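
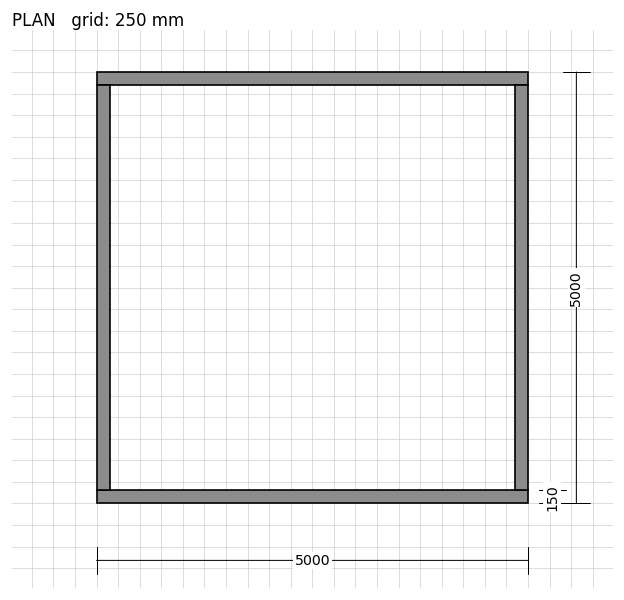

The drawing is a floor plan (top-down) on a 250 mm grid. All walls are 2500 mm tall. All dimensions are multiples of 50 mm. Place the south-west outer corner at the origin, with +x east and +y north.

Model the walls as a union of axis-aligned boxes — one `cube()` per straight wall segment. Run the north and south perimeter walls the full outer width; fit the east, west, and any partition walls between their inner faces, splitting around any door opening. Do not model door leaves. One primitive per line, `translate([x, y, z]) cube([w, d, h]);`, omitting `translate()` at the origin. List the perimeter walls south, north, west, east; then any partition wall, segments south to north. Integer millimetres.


cube([5000, 150, 2500]);
translate([0, 4850, 0]) cube([5000, 150, 2500]);
translate([0, 150, 0]) cube([150, 4700, 2500]);
translate([4850, 150, 0]) cube([150, 4700, 2500]);


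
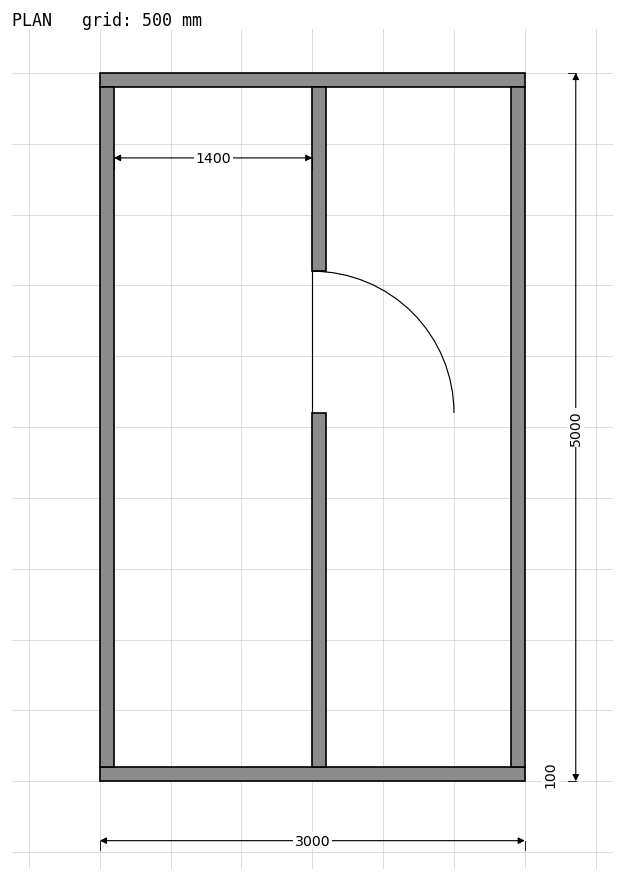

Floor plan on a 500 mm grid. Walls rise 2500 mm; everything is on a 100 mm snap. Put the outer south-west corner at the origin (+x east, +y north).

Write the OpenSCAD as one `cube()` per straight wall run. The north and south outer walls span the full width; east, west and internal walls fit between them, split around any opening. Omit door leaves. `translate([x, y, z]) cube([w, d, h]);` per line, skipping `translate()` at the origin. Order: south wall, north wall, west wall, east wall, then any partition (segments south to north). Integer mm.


cube([3000, 100, 2500]);
translate([0, 4900, 0]) cube([3000, 100, 2500]);
translate([0, 100, 0]) cube([100, 4800, 2500]);
translate([2900, 100, 0]) cube([100, 4800, 2500]);
translate([1500, 100, 0]) cube([100, 2500, 2500]);
translate([1500, 3600, 0]) cube([100, 1300, 2500]);


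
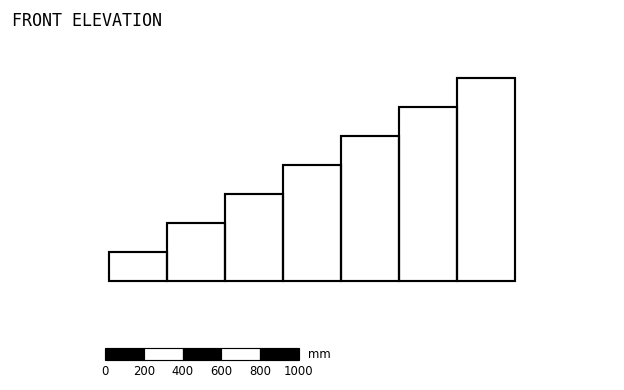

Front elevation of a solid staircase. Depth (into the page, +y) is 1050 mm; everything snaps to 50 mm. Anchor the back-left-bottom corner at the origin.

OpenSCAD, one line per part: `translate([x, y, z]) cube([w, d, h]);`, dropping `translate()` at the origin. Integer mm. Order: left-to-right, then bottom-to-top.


cube([300, 1050, 150]);
translate([300, 0, 0]) cube([300, 1050, 300]);
translate([600, 0, 0]) cube([300, 1050, 450]);
translate([900, 0, 0]) cube([300, 1050, 600]);
translate([1200, 0, 0]) cube([300, 1050, 750]);
translate([1500, 0, 0]) cube([300, 1050, 900]);
translate([1800, 0, 0]) cube([300, 1050, 1050]);


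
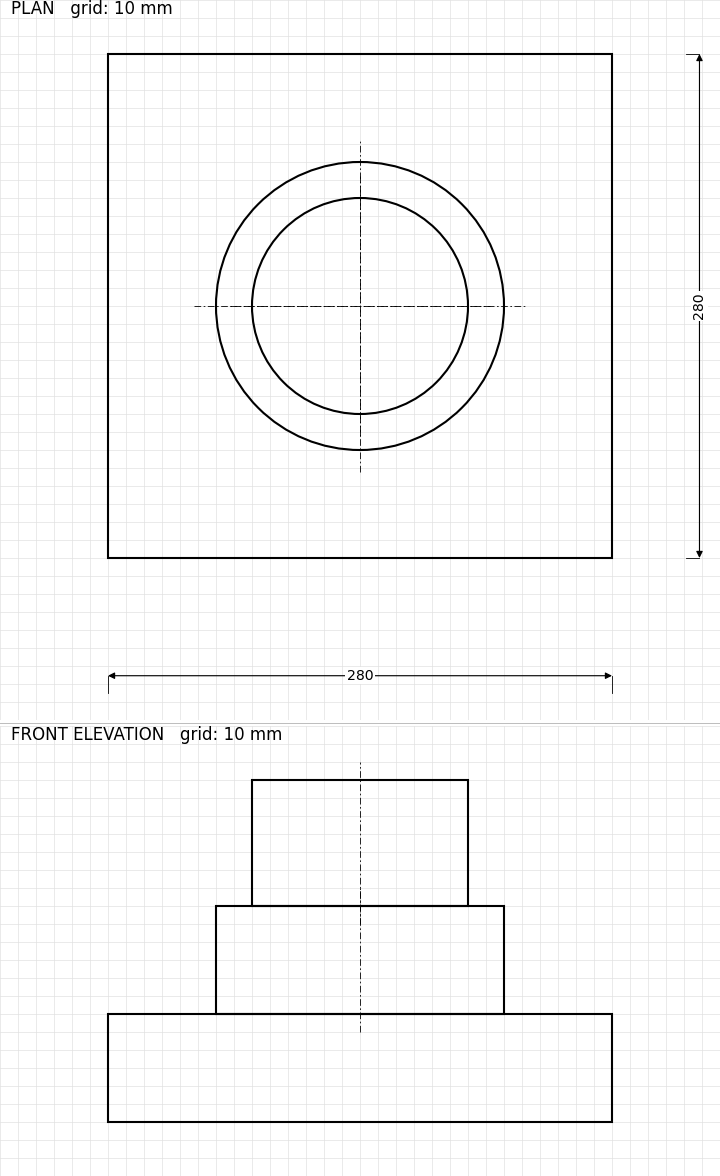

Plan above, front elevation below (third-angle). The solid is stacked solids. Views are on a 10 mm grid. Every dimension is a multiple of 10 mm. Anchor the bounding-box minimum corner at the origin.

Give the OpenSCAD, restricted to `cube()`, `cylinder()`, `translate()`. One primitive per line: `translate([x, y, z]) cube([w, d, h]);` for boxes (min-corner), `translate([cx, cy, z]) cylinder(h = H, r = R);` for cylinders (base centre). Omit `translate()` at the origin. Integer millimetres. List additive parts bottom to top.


cube([280, 280, 60]);
translate([140, 140, 60]) cylinder(h = 60, r = 80);
translate([140, 140, 120]) cylinder(h = 70, r = 60);


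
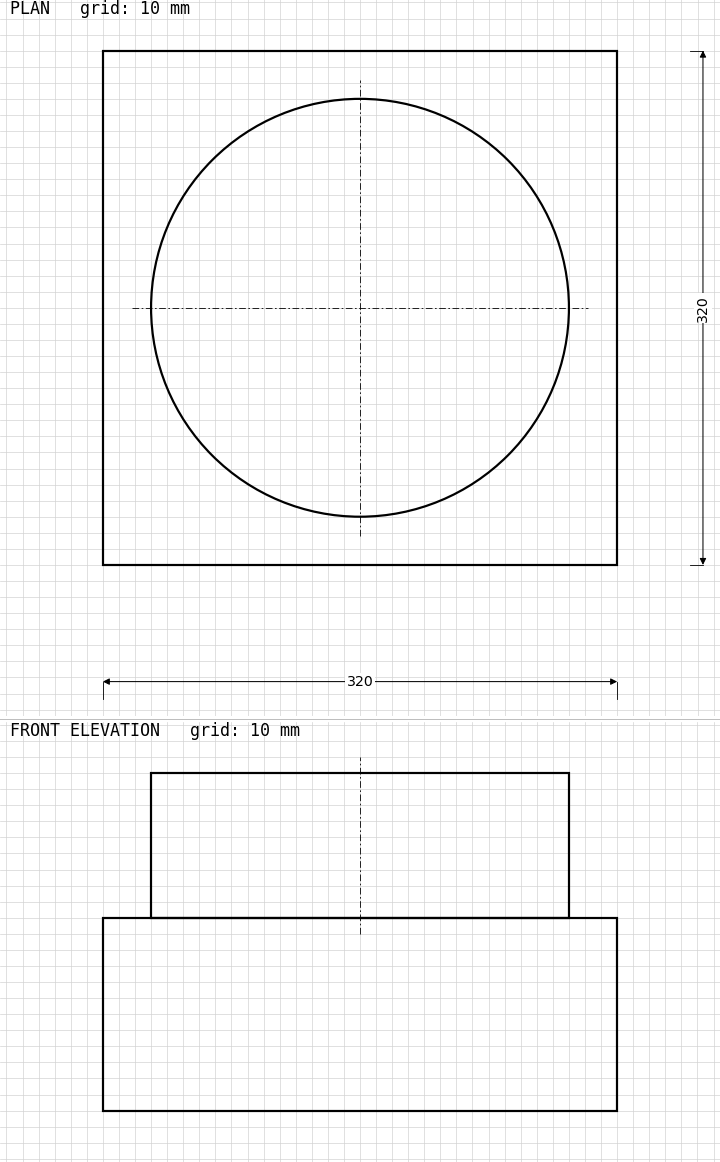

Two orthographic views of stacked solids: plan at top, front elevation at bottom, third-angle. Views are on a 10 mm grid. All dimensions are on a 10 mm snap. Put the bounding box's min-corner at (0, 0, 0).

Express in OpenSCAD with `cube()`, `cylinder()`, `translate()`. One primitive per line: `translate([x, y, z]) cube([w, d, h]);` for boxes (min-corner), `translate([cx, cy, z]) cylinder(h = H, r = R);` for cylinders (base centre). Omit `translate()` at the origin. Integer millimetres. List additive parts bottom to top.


cube([320, 320, 120]);
translate([160, 160, 120]) cylinder(h = 90, r = 130);


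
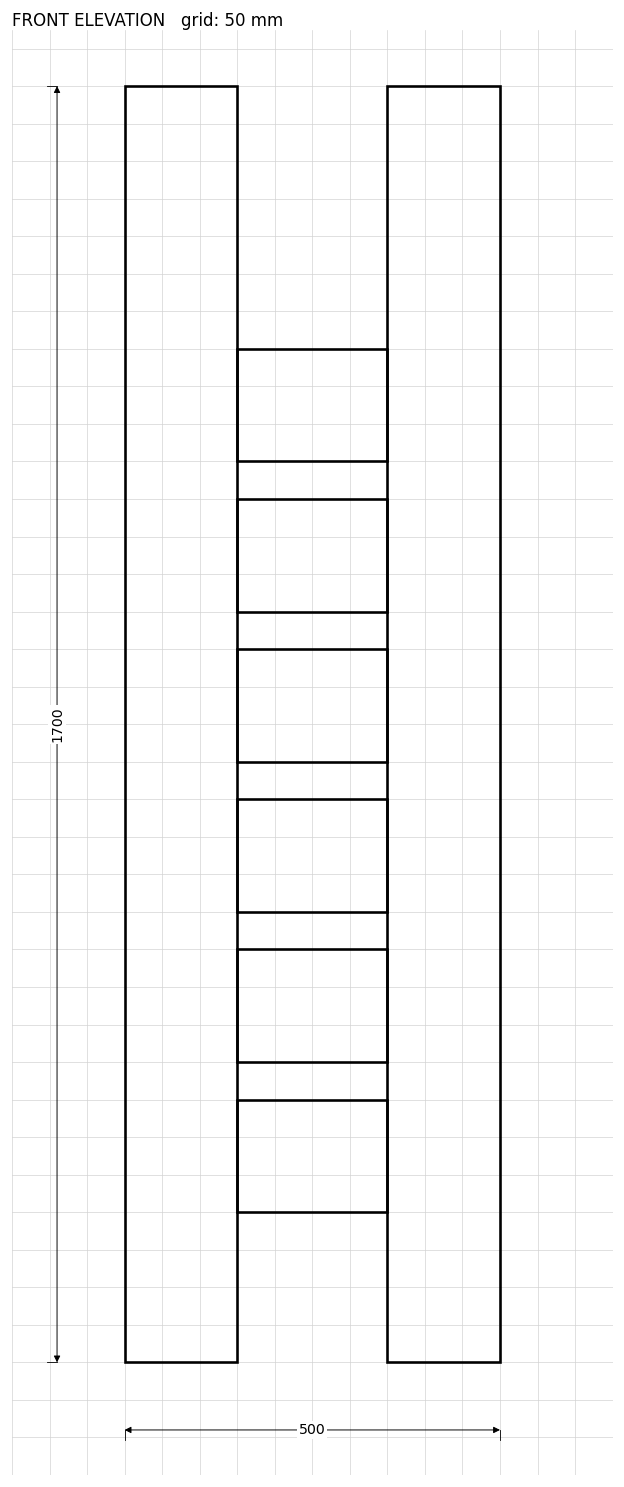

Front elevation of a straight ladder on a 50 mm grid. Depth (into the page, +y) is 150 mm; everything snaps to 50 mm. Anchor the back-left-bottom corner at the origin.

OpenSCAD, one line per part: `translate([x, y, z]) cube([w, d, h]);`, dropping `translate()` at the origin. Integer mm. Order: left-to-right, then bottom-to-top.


cube([150, 150, 1700]);
translate([150, 0, 200]) cube([200, 150, 150]);
translate([150, 0, 400]) cube([200, 150, 150]);
translate([150, 0, 600]) cube([200, 150, 150]);
translate([150, 0, 800]) cube([200, 150, 150]);
translate([150, 0, 1000]) cube([200, 150, 150]);
translate([150, 0, 1200]) cube([200, 150, 150]);
translate([350, 0, 0]) cube([150, 150, 1700]);


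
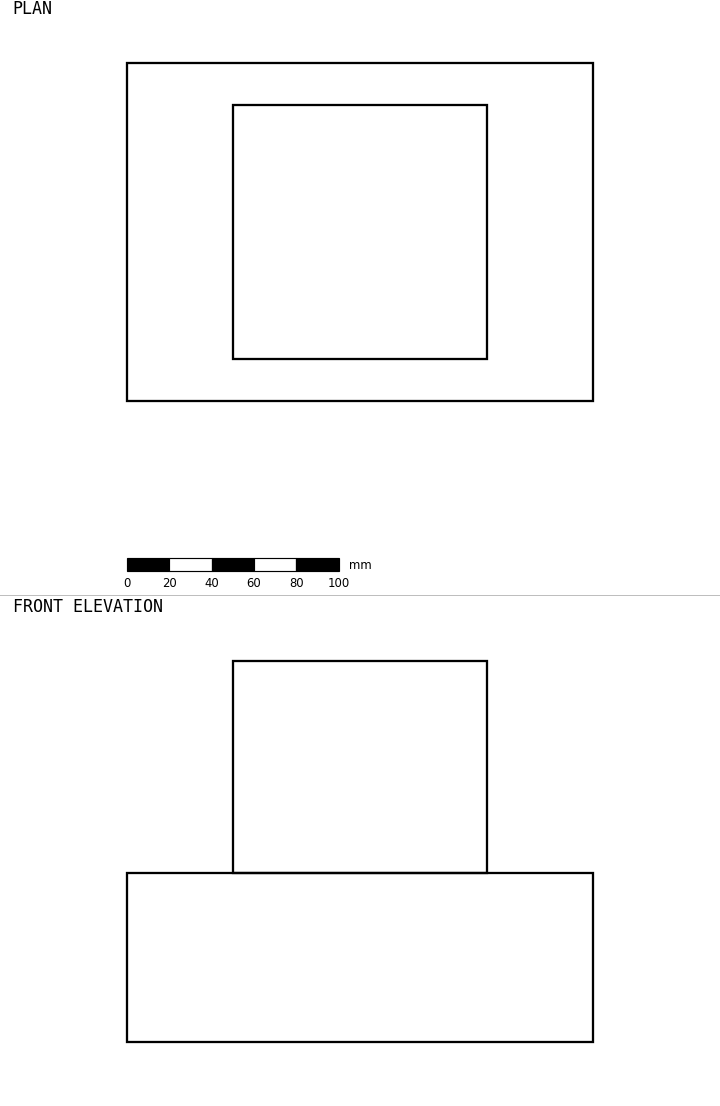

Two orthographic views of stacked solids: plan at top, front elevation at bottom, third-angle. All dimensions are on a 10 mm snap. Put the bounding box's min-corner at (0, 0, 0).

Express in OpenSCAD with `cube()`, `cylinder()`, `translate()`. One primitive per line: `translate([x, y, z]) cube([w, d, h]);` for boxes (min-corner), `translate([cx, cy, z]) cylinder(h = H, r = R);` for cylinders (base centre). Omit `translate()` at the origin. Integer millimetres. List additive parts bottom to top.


cube([220, 160, 80]);
translate([50, 20, 80]) cube([120, 120, 100]);


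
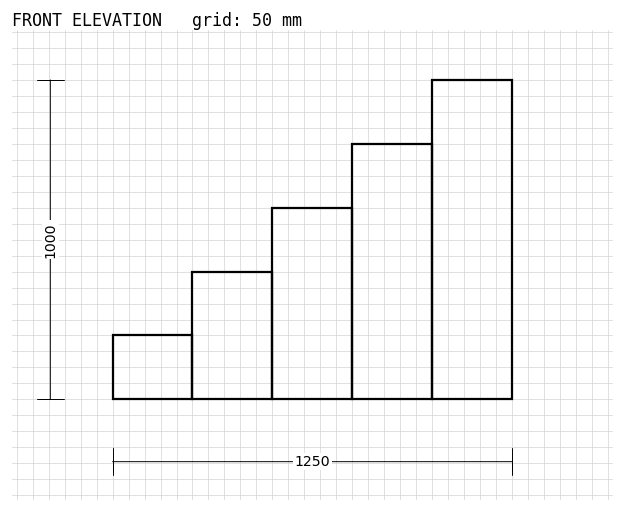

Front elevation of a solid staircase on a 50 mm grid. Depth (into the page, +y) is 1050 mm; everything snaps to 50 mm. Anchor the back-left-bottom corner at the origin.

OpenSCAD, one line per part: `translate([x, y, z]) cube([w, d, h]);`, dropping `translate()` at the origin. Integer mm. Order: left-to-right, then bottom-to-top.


cube([250, 1050, 200]);
translate([250, 0, 0]) cube([250, 1050, 400]);
translate([500, 0, 0]) cube([250, 1050, 600]);
translate([750, 0, 0]) cube([250, 1050, 800]);
translate([1000, 0, 0]) cube([250, 1050, 1000]);


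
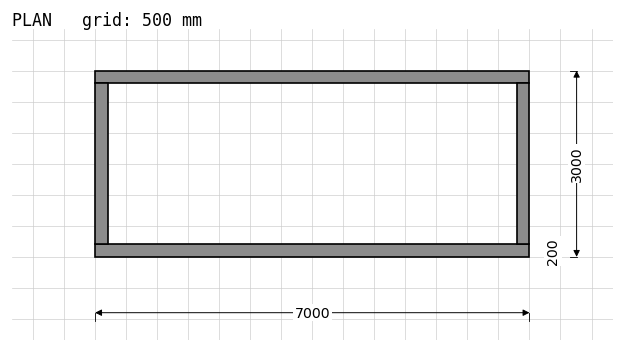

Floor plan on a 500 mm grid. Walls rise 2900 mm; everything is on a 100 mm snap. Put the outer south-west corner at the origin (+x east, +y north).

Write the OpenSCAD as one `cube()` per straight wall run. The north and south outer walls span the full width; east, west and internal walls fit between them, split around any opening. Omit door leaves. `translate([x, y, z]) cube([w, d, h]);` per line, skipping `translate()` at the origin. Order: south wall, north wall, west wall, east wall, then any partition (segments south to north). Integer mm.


cube([7000, 200, 2900]);
translate([0, 2800, 0]) cube([7000, 200, 2900]);
translate([0, 200, 0]) cube([200, 2600, 2900]);
translate([6800, 200, 0]) cube([200, 2600, 2900]);


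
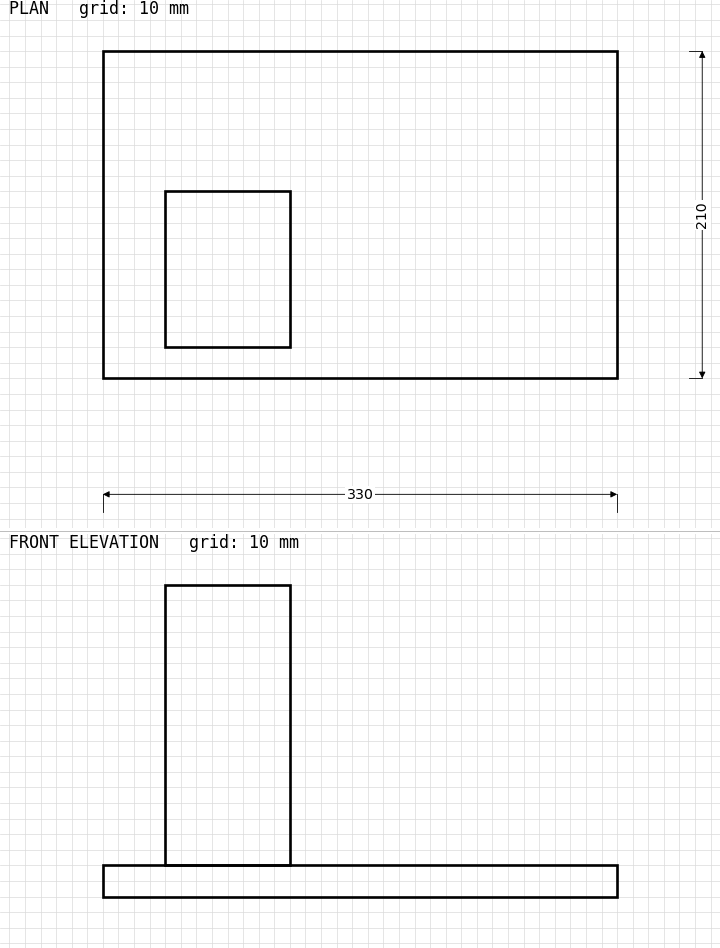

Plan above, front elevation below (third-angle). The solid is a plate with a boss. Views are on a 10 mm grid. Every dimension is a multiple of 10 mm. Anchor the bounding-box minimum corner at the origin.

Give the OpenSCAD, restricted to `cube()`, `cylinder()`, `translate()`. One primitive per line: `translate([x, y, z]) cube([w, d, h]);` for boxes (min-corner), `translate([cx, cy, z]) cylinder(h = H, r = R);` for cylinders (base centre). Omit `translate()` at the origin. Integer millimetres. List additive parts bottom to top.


cube([330, 210, 20]);
translate([40, 20, 20]) cube([80, 100, 180]);


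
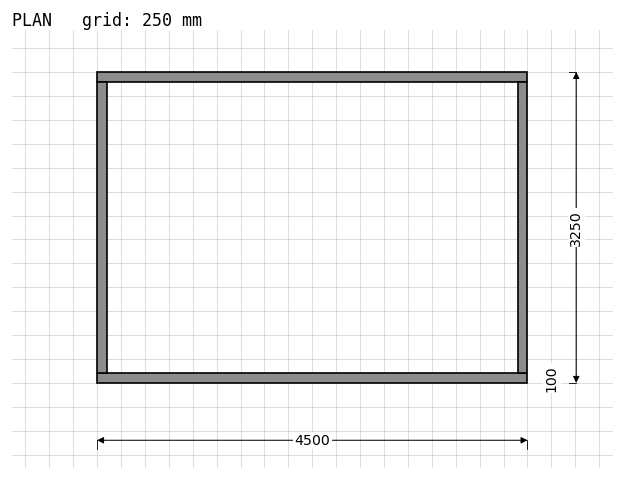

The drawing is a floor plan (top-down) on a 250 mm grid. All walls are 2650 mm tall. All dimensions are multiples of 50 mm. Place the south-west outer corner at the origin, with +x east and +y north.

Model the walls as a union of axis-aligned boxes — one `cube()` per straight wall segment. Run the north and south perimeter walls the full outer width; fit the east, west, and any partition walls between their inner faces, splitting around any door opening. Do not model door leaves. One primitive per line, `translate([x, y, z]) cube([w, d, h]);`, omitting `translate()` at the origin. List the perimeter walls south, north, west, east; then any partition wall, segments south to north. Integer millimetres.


cube([4500, 100, 2650]);
translate([0, 3150, 0]) cube([4500, 100, 2650]);
translate([0, 100, 0]) cube([100, 3050, 2650]);
translate([4400, 100, 0]) cube([100, 3050, 2650]);


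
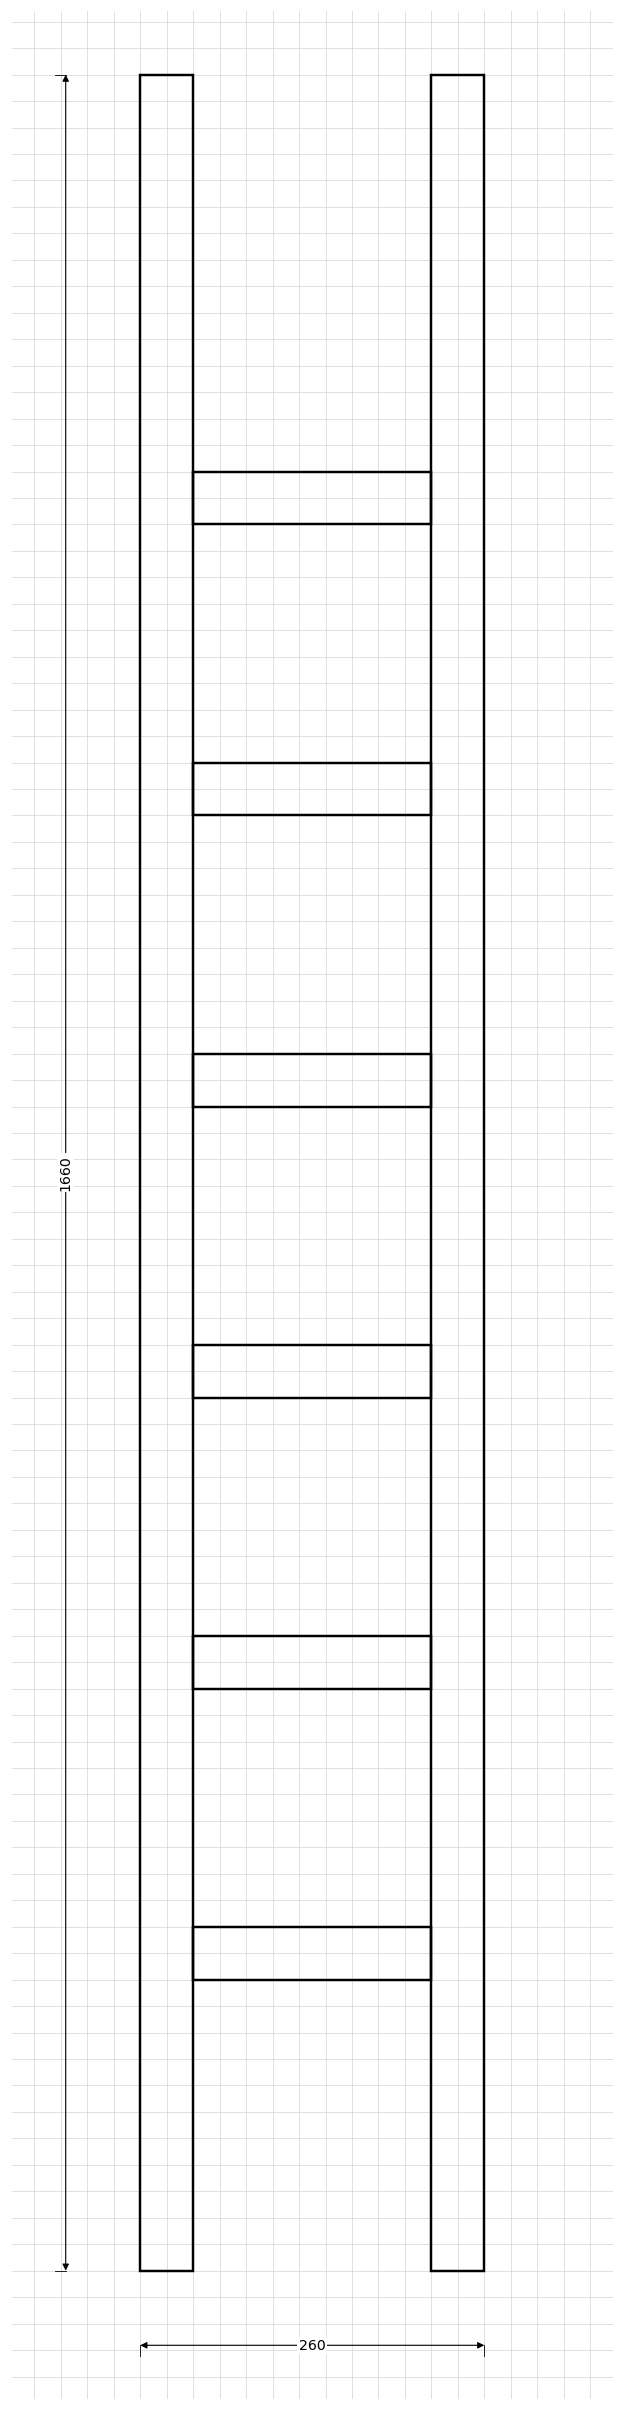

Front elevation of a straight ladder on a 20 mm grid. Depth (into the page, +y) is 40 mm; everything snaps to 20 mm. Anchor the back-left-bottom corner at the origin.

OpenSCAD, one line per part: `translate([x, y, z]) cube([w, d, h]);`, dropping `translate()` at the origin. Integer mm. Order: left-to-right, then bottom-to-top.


cube([40, 40, 1660]);
translate([40, 0, 220]) cube([180, 40, 40]);
translate([40, 0, 440]) cube([180, 40, 40]);
translate([40, 0, 660]) cube([180, 40, 40]);
translate([40, 0, 880]) cube([180, 40, 40]);
translate([40, 0, 1100]) cube([180, 40, 40]);
translate([40, 0, 1320]) cube([180, 40, 40]);
translate([220, 0, 0]) cube([40, 40, 1660]);


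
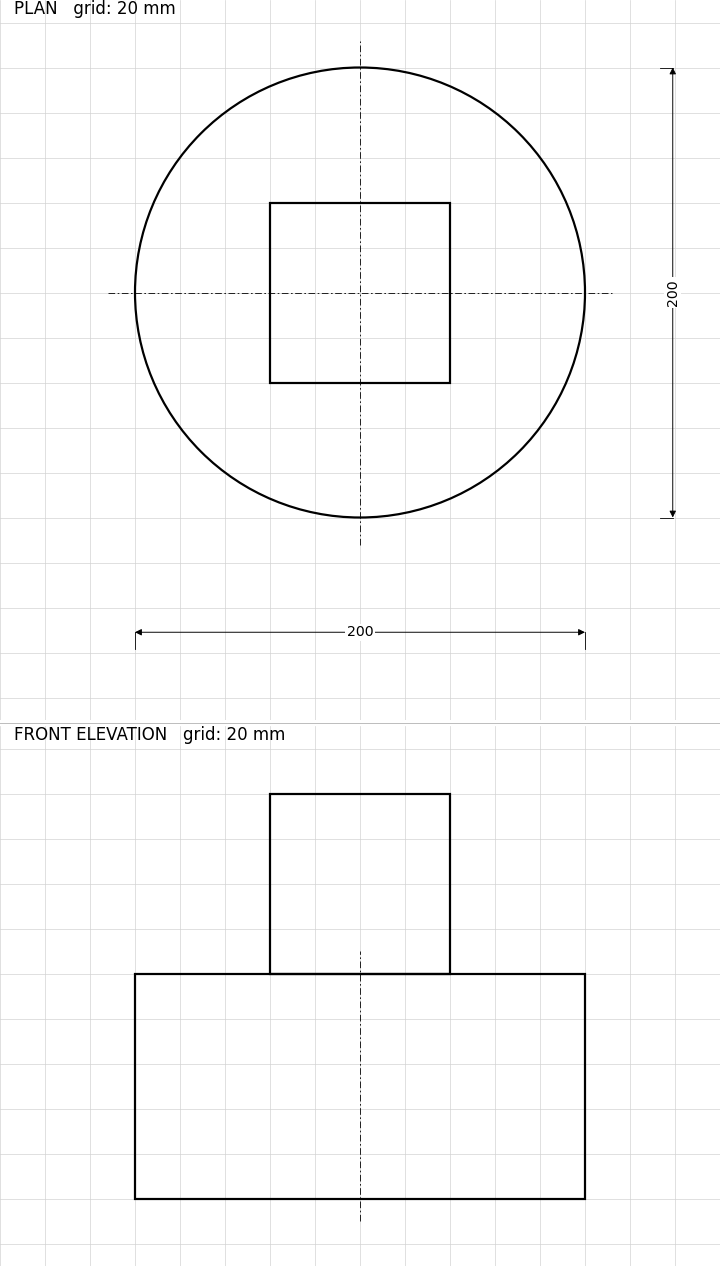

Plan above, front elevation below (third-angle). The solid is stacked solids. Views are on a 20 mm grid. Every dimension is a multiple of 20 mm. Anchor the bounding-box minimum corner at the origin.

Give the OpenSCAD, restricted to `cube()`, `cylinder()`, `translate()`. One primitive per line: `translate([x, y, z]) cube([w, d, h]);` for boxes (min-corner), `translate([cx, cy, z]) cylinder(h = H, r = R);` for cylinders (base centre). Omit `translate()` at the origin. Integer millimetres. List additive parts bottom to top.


translate([100, 100, 0]) cylinder(h = 100, r = 100);
translate([60, 60, 100]) cube([80, 80, 80]);


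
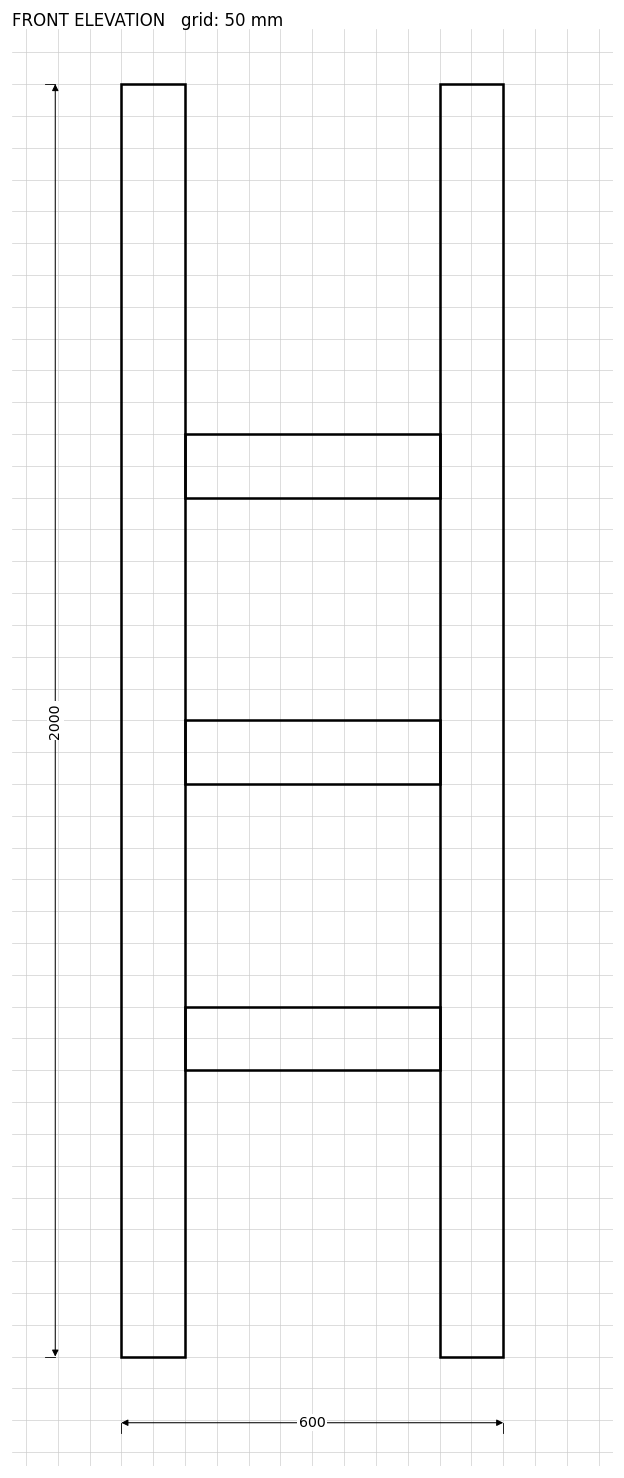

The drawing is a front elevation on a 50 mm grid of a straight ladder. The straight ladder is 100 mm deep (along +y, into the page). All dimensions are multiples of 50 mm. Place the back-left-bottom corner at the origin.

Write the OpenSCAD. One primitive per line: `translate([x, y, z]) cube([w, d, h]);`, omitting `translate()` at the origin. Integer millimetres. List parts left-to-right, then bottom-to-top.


cube([100, 100, 2000]);
translate([100, 0, 450]) cube([400, 100, 100]);
translate([100, 0, 900]) cube([400, 100, 100]);
translate([100, 0, 1350]) cube([400, 100, 100]);
translate([500, 0, 0]) cube([100, 100, 2000]);


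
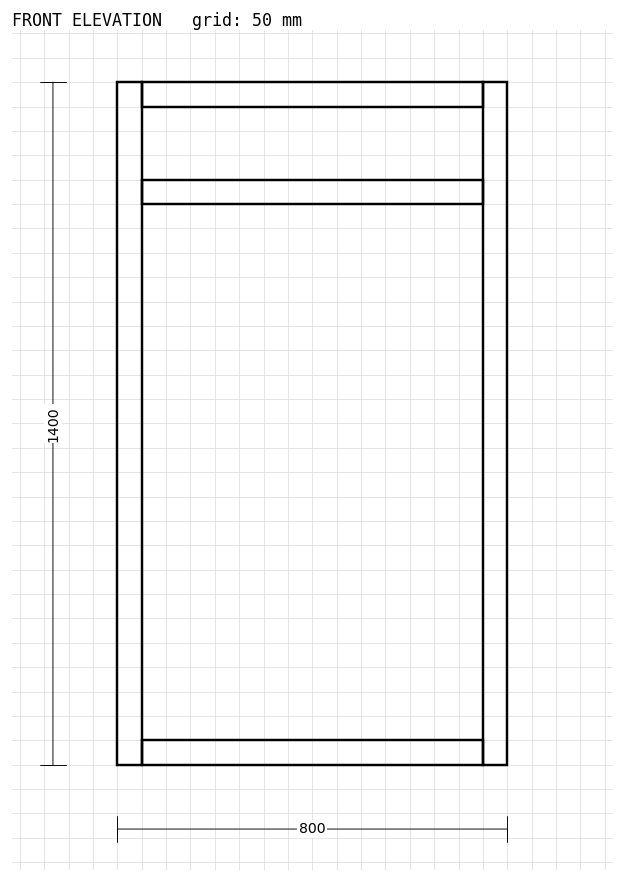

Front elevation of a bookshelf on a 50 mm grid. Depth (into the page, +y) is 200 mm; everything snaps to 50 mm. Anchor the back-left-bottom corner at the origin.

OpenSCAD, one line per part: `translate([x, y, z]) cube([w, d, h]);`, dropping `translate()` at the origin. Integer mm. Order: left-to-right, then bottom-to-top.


cube([50, 200, 1400]);
translate([50, 0, 0]) cube([700, 200, 50]);
translate([50, 0, 1150]) cube([700, 200, 50]);
translate([50, 0, 1350]) cube([700, 200, 50]);
translate([750, 0, 0]) cube([50, 200, 1400]);


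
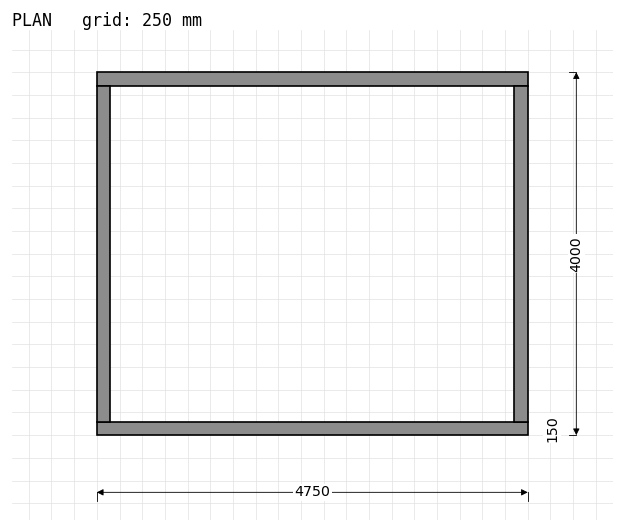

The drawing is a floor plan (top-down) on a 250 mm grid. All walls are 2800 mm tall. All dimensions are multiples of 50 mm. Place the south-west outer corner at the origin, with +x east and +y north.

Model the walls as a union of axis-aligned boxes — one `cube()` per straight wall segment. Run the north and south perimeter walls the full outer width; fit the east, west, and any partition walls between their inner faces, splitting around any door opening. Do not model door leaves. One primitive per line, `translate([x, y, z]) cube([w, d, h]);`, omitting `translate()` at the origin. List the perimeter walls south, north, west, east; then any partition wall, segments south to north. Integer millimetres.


cube([4750, 150, 2800]);
translate([0, 3850, 0]) cube([4750, 150, 2800]);
translate([0, 150, 0]) cube([150, 3700, 2800]);
translate([4600, 150, 0]) cube([150, 3700, 2800]);


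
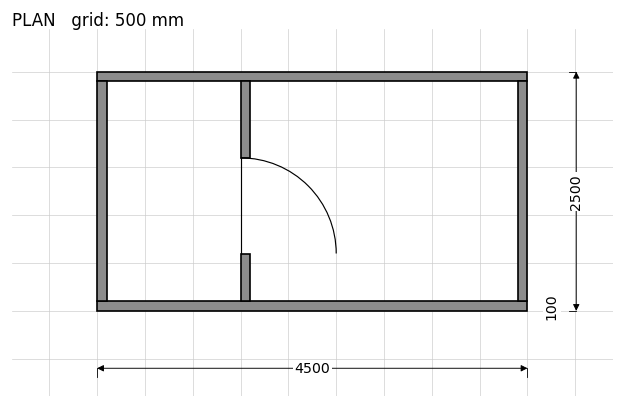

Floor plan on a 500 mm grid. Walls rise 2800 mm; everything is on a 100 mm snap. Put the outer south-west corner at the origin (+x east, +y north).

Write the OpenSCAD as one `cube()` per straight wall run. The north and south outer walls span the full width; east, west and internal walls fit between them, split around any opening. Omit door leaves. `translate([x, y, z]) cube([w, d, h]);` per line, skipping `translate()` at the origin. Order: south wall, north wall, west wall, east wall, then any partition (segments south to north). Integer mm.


cube([4500, 100, 2800]);
translate([0, 2400, 0]) cube([4500, 100, 2800]);
translate([0, 100, 0]) cube([100, 2300, 2800]);
translate([4400, 100, 0]) cube([100, 2300, 2800]);
translate([1500, 100, 0]) cube([100, 500, 2800]);
translate([1500, 1600, 0]) cube([100, 800, 2800]);


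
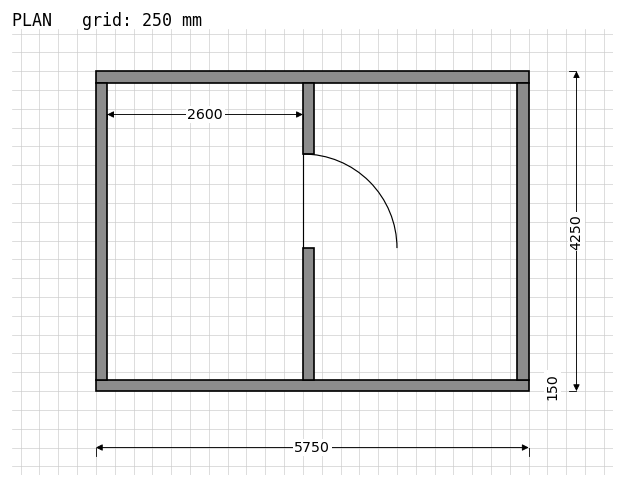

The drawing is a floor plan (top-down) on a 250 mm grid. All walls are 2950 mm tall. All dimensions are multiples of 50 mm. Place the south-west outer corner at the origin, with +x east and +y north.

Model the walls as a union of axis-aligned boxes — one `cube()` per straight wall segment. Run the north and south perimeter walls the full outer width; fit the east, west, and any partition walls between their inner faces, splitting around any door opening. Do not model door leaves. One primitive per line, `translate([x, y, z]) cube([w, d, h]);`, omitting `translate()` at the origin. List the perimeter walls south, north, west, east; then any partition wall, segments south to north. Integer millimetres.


cube([5750, 150, 2950]);
translate([0, 4100, 0]) cube([5750, 150, 2950]);
translate([0, 150, 0]) cube([150, 3950, 2950]);
translate([5600, 150, 0]) cube([150, 3950, 2950]);
translate([2750, 150, 0]) cube([150, 1750, 2950]);
translate([2750, 3150, 0]) cube([150, 950, 2950]);


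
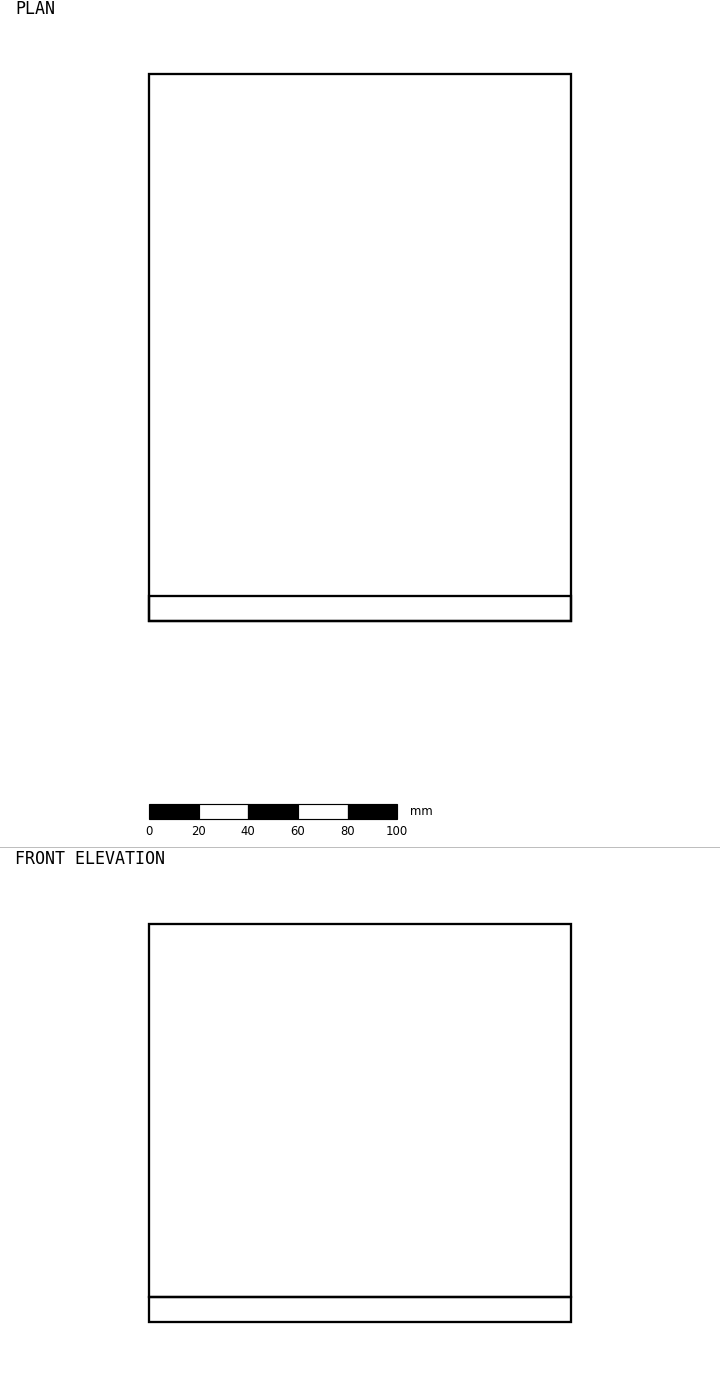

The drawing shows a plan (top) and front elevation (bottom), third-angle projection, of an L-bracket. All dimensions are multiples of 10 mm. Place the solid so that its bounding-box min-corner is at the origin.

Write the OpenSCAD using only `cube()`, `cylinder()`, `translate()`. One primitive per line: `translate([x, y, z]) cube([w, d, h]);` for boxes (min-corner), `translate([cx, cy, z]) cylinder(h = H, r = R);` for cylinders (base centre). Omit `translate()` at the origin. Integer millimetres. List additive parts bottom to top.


cube([170, 220, 10]);
translate([0, 0, 10]) cube([170, 10, 150]);


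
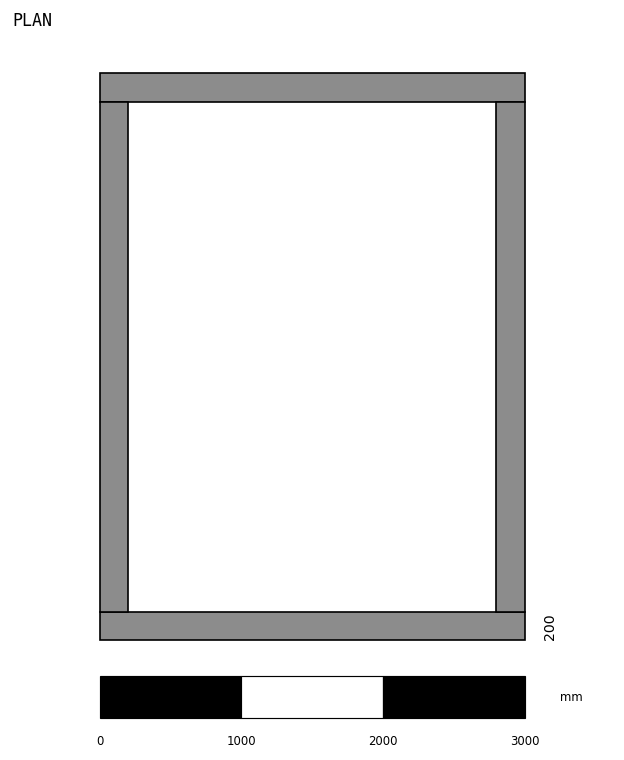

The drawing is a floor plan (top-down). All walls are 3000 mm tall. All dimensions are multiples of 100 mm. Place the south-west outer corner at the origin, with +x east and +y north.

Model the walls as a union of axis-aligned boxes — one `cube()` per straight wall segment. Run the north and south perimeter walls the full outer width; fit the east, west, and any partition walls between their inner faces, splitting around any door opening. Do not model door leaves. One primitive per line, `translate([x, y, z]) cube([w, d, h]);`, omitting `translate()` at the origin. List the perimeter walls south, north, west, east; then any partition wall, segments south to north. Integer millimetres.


cube([3000, 200, 3000]);
translate([0, 3800, 0]) cube([3000, 200, 3000]);
translate([0, 200, 0]) cube([200, 3600, 3000]);
translate([2800, 200, 0]) cube([200, 3600, 3000]);


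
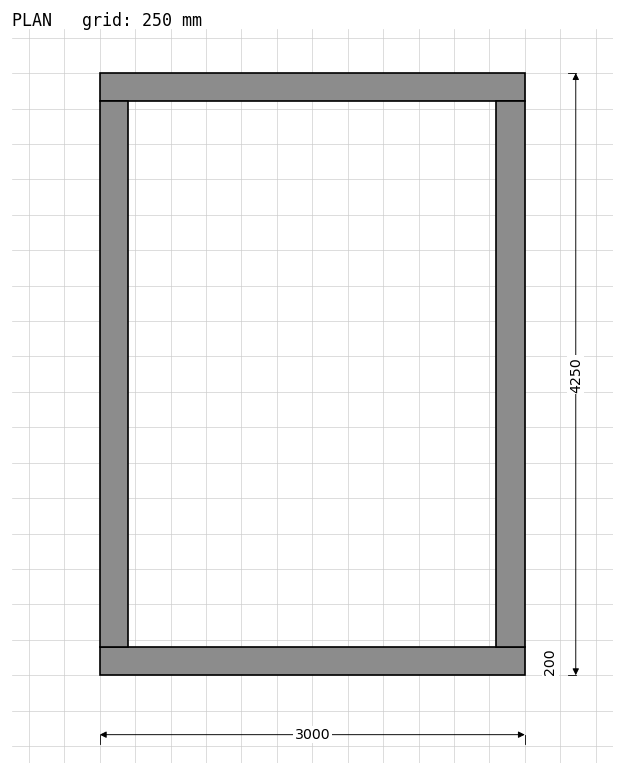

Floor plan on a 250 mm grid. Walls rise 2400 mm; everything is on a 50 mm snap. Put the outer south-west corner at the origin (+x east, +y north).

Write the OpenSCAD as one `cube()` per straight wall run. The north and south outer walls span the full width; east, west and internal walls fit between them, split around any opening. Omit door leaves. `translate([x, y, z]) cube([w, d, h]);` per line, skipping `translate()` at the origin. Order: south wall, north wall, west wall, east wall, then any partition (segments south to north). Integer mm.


cube([3000, 200, 2400]);
translate([0, 4050, 0]) cube([3000, 200, 2400]);
translate([0, 200, 0]) cube([200, 3850, 2400]);
translate([2800, 200, 0]) cube([200, 3850, 2400]);


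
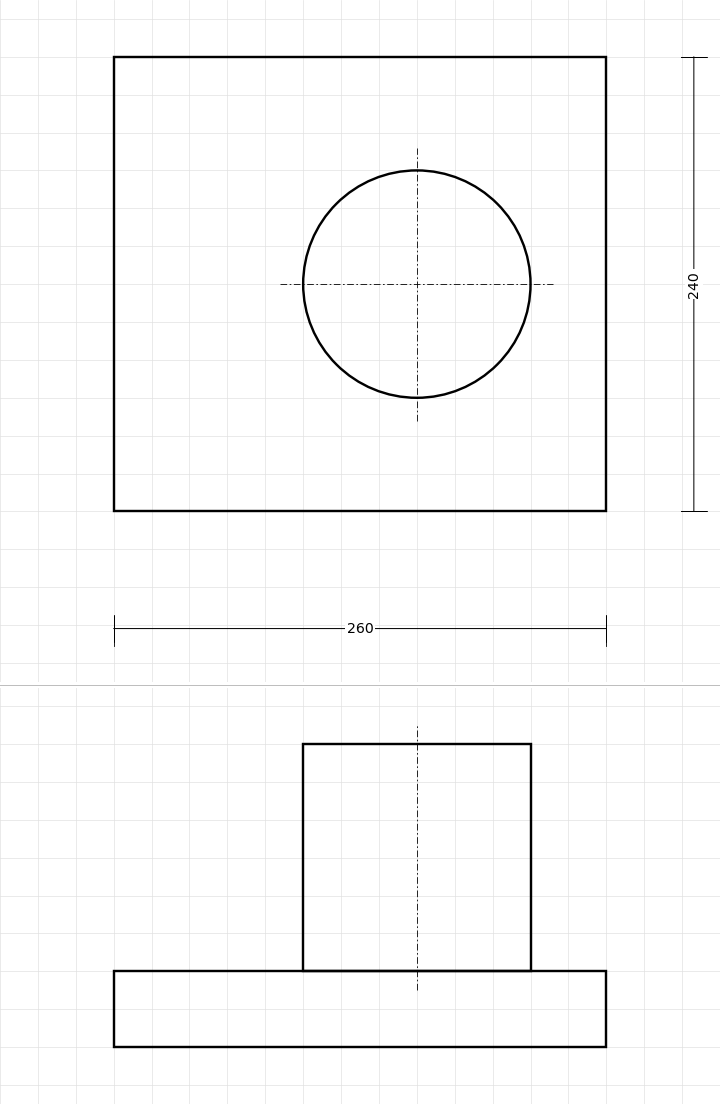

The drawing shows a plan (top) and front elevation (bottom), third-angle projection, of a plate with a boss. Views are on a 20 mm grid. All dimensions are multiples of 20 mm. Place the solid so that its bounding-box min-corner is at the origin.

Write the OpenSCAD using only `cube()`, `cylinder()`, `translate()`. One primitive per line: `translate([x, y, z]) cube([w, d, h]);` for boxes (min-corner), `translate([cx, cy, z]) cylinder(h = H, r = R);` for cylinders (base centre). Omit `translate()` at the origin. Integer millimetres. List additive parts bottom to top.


cube([260, 240, 40]);
translate([160, 120, 40]) cylinder(h = 120, r = 60);


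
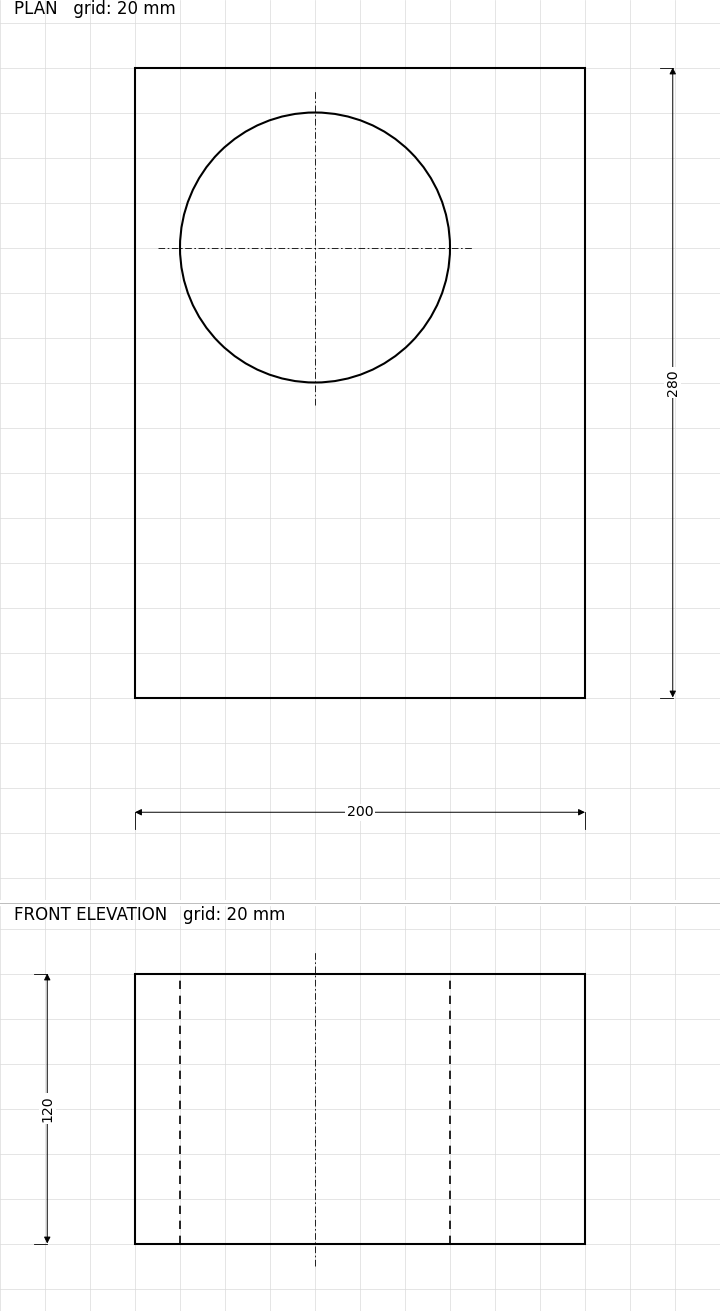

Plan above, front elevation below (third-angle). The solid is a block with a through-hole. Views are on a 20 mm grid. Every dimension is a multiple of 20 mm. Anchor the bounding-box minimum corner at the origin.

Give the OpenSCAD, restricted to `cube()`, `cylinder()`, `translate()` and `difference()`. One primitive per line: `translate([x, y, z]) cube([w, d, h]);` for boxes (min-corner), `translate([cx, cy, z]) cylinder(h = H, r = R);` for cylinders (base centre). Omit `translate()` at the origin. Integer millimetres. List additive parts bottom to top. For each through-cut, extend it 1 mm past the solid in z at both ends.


difference() {
  cube([200, 280, 120]);
  translate([80, 200, -1]) cylinder(h = 122, r = 60);
}


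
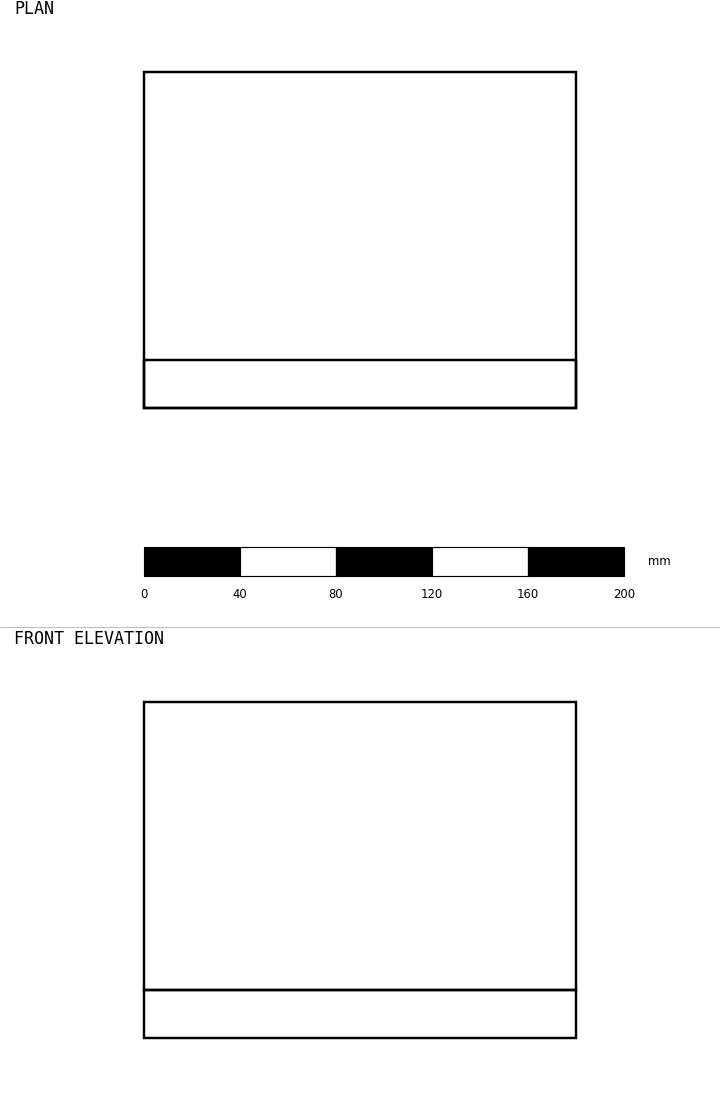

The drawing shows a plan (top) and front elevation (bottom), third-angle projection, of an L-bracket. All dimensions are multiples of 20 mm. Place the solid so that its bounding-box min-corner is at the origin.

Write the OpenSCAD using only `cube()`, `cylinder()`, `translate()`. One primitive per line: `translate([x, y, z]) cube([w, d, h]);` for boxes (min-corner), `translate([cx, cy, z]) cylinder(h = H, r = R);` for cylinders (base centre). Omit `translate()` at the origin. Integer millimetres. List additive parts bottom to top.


cube([180, 140, 20]);
translate([0, 0, 20]) cube([180, 20, 120]);


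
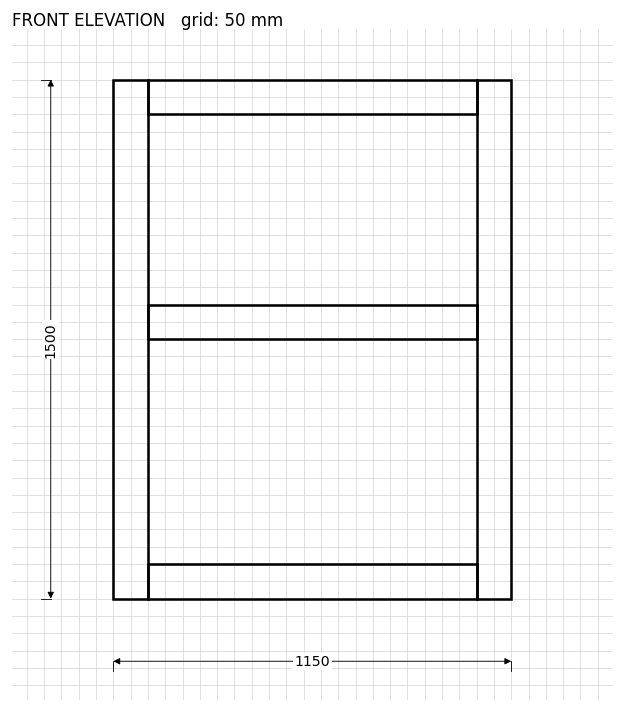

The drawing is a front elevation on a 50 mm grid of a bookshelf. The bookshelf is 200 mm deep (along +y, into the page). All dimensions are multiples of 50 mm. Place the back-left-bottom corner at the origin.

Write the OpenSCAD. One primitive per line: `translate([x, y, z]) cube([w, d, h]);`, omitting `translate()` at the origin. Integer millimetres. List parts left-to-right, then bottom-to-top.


cube([100, 200, 1500]);
translate([100, 0, 0]) cube([950, 200, 100]);
translate([100, 0, 750]) cube([950, 200, 100]);
translate([100, 0, 1400]) cube([950, 200, 100]);
translate([1050, 0, 0]) cube([100, 200, 1500]);


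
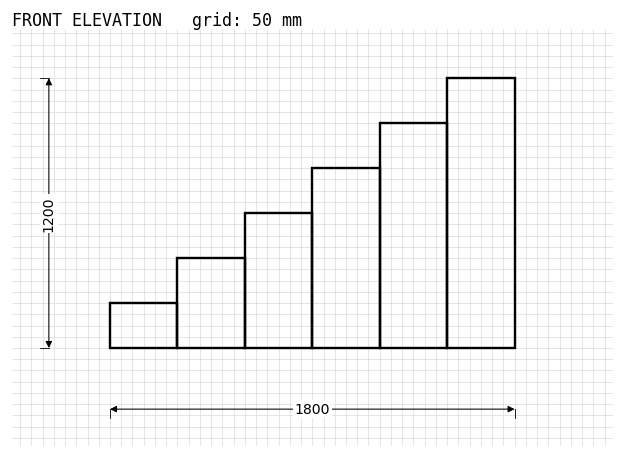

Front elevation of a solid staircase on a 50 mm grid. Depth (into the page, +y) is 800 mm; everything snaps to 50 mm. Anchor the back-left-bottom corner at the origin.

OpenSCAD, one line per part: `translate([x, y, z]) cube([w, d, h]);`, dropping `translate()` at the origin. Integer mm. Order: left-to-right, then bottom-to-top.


cube([300, 800, 200]);
translate([300, 0, 0]) cube([300, 800, 400]);
translate([600, 0, 0]) cube([300, 800, 600]);
translate([900, 0, 0]) cube([300, 800, 800]);
translate([1200, 0, 0]) cube([300, 800, 1000]);
translate([1500, 0, 0]) cube([300, 800, 1200]);


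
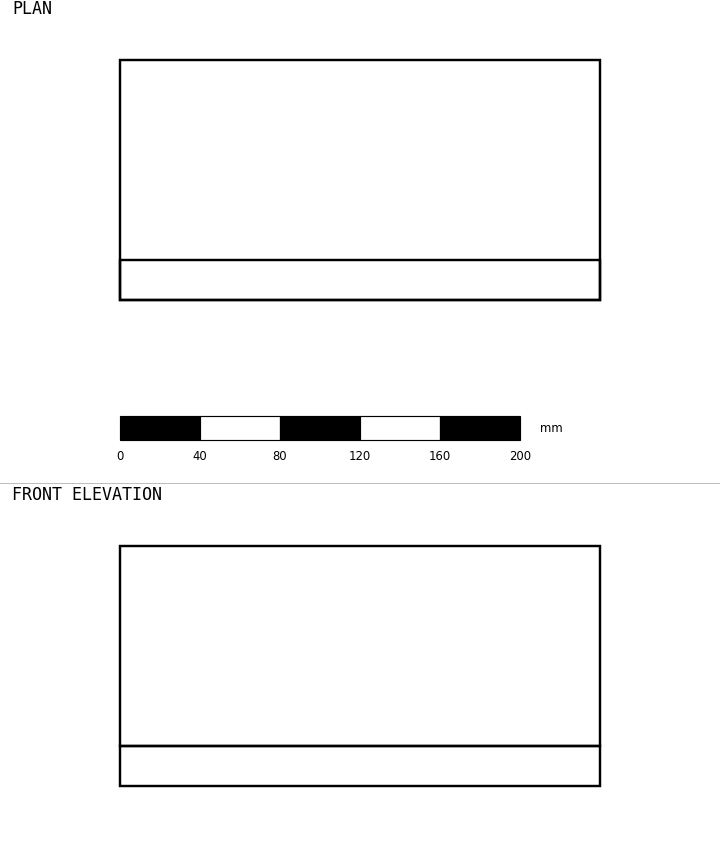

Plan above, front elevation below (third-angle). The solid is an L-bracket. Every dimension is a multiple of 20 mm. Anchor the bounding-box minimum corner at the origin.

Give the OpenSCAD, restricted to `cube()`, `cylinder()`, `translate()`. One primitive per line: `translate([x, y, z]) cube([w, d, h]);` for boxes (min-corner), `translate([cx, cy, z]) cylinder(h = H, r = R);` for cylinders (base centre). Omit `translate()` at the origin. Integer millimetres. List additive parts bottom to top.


cube([240, 120, 20]);
translate([0, 0, 20]) cube([240, 20, 100]);


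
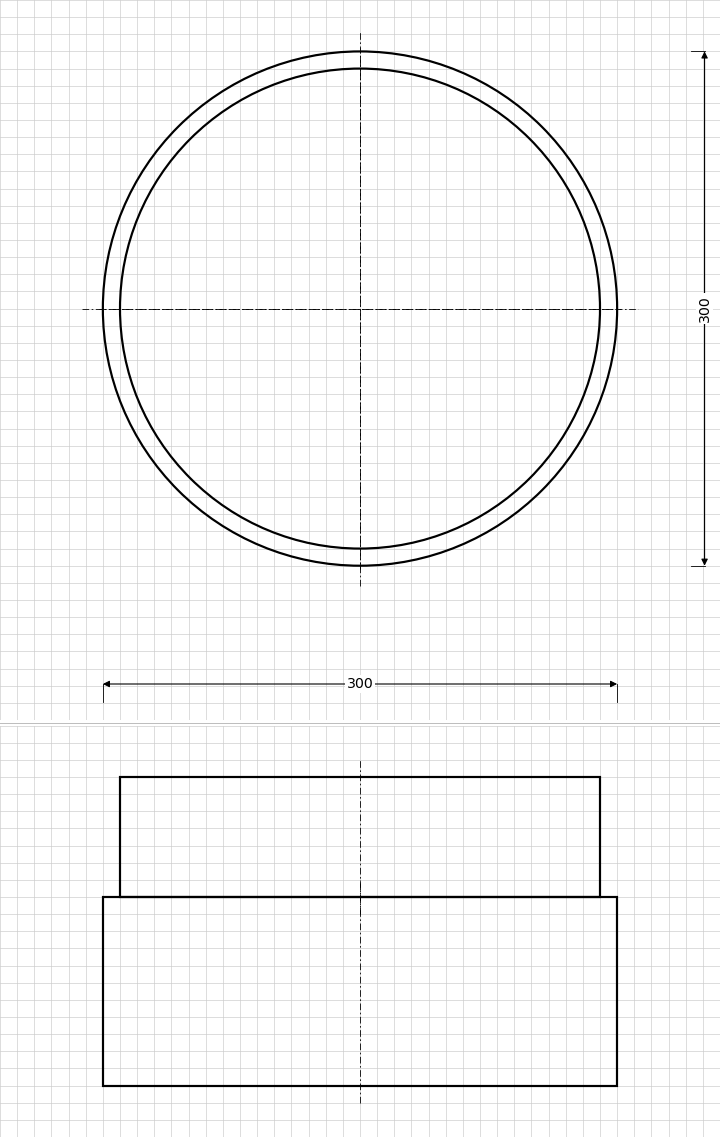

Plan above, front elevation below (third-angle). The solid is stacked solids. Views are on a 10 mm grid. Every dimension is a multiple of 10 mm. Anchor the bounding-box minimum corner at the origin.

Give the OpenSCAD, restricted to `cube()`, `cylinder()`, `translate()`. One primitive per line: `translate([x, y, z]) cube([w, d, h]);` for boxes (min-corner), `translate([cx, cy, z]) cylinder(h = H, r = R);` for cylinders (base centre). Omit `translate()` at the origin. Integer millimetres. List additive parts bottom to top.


translate([150, 150, 0]) cylinder(h = 110, r = 150);
translate([150, 150, 110]) cylinder(h = 70, r = 140);


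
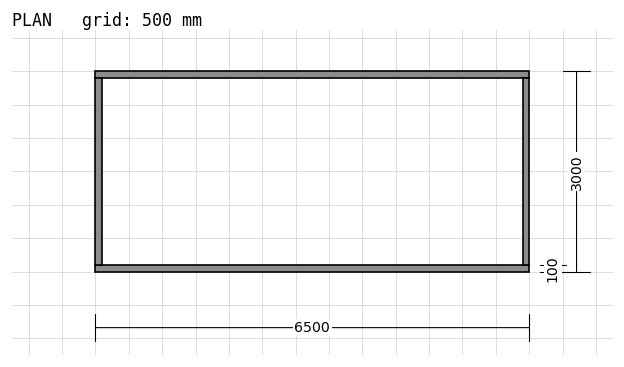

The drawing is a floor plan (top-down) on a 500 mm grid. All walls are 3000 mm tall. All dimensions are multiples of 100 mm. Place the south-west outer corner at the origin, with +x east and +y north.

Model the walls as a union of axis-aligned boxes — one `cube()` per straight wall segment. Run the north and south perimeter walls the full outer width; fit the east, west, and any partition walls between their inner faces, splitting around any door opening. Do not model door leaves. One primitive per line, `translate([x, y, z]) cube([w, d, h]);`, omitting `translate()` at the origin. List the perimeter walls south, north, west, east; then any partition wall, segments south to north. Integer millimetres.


cube([6500, 100, 3000]);
translate([0, 2900, 0]) cube([6500, 100, 3000]);
translate([0, 100, 0]) cube([100, 2800, 3000]);
translate([6400, 100, 0]) cube([100, 2800, 3000]);


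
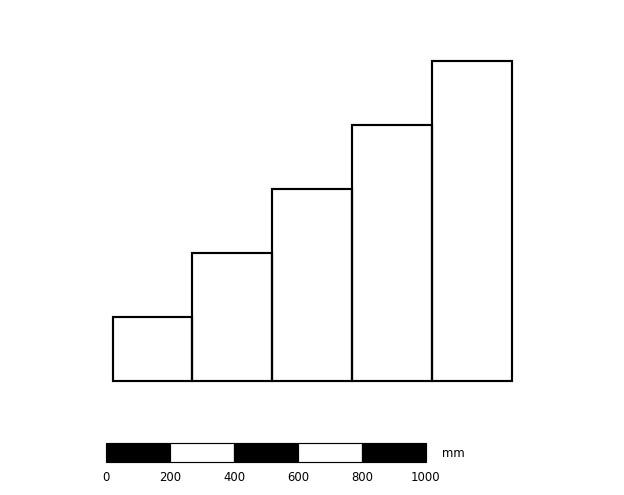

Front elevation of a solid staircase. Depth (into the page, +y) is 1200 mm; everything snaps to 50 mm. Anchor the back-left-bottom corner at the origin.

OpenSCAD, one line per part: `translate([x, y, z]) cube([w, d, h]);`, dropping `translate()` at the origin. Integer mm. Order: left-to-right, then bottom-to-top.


cube([250, 1200, 200]);
translate([250, 0, 0]) cube([250, 1200, 400]);
translate([500, 0, 0]) cube([250, 1200, 600]);
translate([750, 0, 0]) cube([250, 1200, 800]);
translate([1000, 0, 0]) cube([250, 1200, 1000]);


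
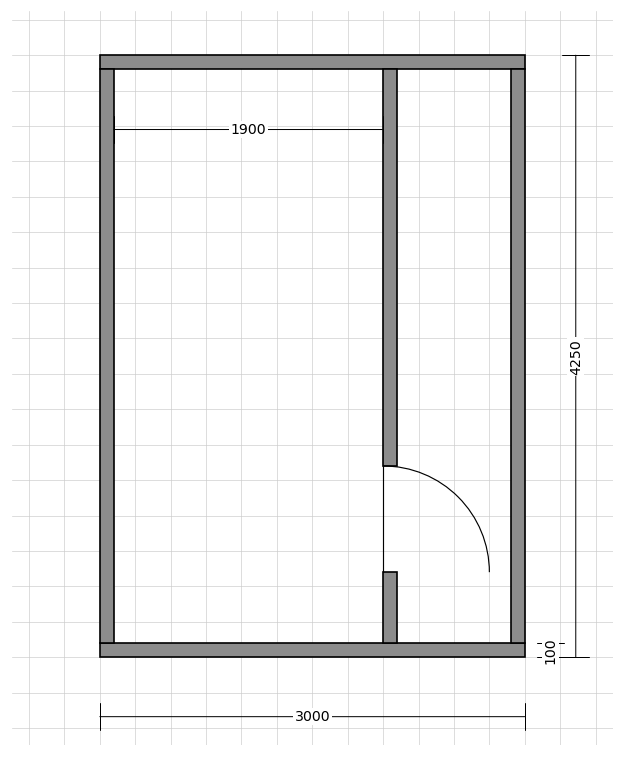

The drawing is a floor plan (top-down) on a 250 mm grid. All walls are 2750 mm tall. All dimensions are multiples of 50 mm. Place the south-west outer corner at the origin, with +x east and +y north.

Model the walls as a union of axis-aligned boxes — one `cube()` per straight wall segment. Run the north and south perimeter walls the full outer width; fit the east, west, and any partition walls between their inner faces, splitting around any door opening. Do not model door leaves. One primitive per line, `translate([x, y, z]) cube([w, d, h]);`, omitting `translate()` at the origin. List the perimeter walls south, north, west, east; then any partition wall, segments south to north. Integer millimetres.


cube([3000, 100, 2750]);
translate([0, 4150, 0]) cube([3000, 100, 2750]);
translate([0, 100, 0]) cube([100, 4050, 2750]);
translate([2900, 100, 0]) cube([100, 4050, 2750]);
translate([2000, 100, 0]) cube([100, 500, 2750]);
translate([2000, 1350, 0]) cube([100, 2800, 2750]);


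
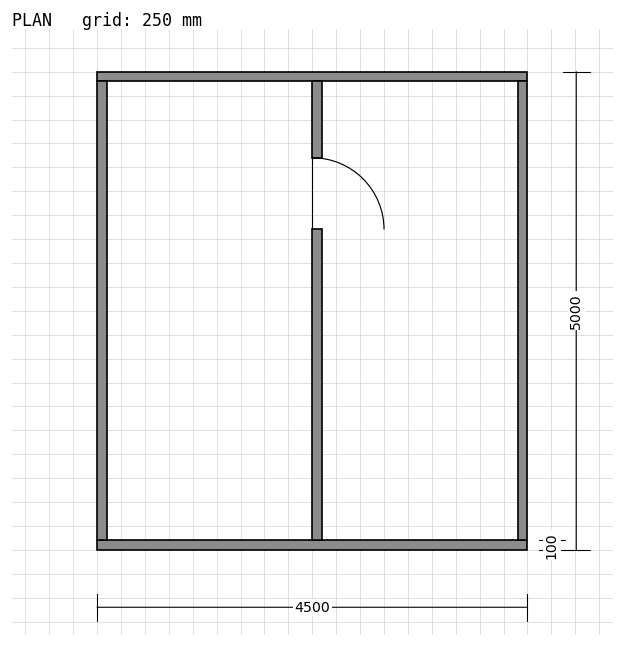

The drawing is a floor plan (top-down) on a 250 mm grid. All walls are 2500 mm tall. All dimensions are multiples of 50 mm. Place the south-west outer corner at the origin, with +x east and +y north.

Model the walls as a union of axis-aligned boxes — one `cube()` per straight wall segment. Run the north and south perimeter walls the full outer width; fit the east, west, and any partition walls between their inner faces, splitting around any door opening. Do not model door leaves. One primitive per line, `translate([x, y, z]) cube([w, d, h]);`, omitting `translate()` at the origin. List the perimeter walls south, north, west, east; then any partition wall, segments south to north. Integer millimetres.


cube([4500, 100, 2500]);
translate([0, 4900, 0]) cube([4500, 100, 2500]);
translate([0, 100, 0]) cube([100, 4800, 2500]);
translate([4400, 100, 0]) cube([100, 4800, 2500]);
translate([2250, 100, 0]) cube([100, 3250, 2500]);
translate([2250, 4100, 0]) cube([100, 800, 2500]);


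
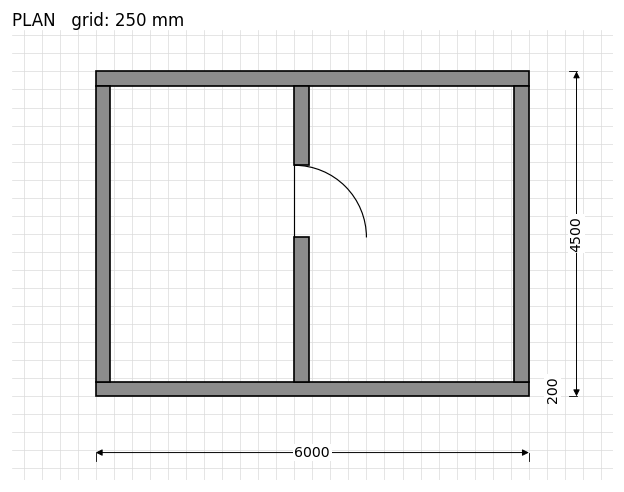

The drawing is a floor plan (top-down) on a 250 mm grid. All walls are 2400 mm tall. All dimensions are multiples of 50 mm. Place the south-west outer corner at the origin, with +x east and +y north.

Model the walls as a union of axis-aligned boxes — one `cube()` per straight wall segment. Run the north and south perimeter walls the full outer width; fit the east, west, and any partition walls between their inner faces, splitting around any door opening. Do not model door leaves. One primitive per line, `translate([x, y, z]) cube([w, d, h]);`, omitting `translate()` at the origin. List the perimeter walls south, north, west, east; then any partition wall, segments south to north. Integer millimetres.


cube([6000, 200, 2400]);
translate([0, 4300, 0]) cube([6000, 200, 2400]);
translate([0, 200, 0]) cube([200, 4100, 2400]);
translate([5800, 200, 0]) cube([200, 4100, 2400]);
translate([2750, 200, 0]) cube([200, 2000, 2400]);
translate([2750, 3200, 0]) cube([200, 1100, 2400]);


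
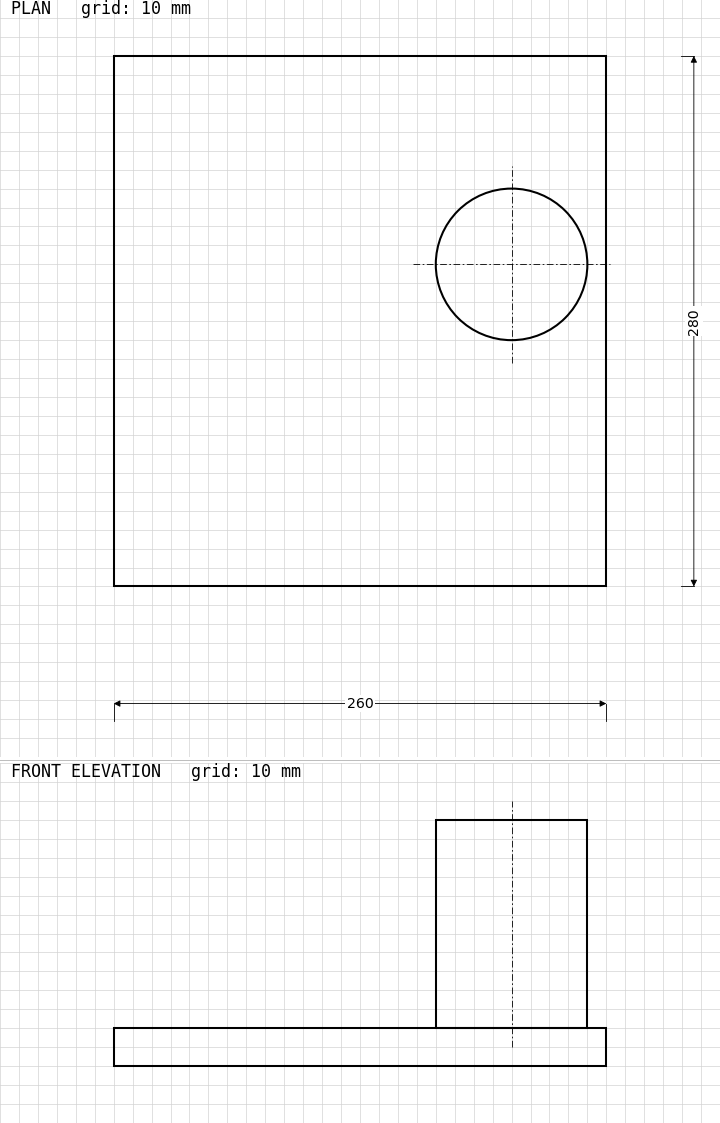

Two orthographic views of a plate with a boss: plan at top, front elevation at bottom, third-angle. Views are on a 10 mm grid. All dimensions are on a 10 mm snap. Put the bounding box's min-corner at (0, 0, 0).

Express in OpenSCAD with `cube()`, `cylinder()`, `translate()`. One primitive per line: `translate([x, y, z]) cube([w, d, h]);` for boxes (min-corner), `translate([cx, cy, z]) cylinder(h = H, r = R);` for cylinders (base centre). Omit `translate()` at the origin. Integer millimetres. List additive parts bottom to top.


cube([260, 280, 20]);
translate([210, 170, 20]) cylinder(h = 110, r = 40);


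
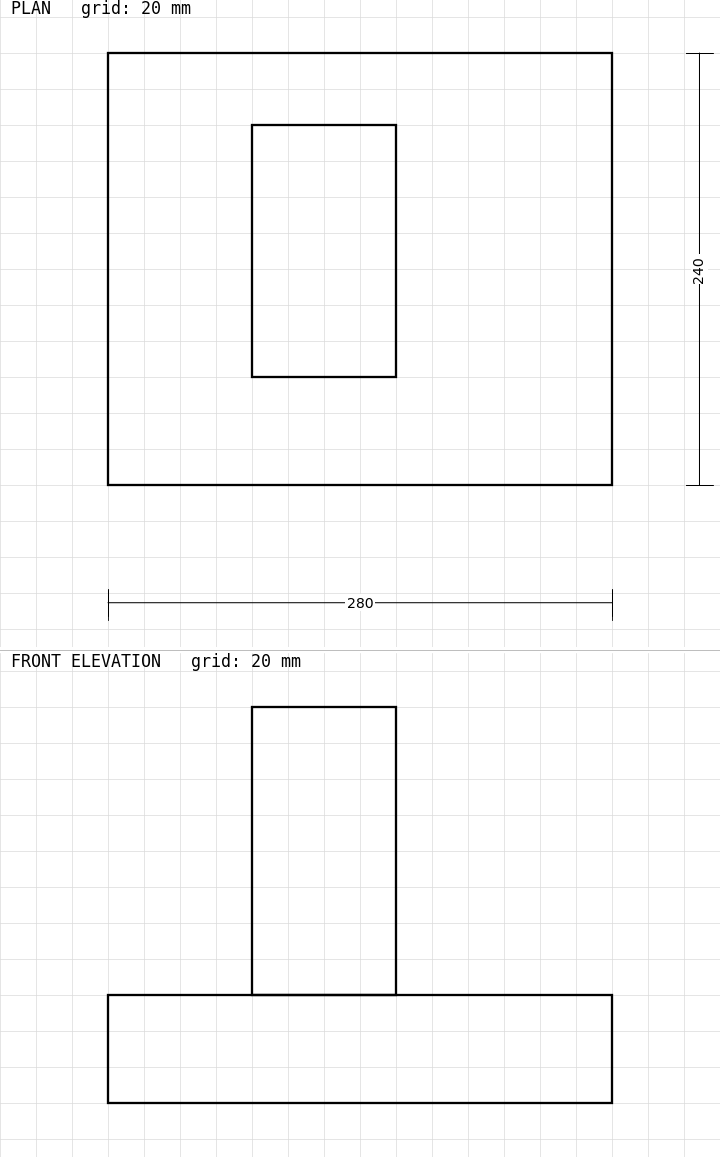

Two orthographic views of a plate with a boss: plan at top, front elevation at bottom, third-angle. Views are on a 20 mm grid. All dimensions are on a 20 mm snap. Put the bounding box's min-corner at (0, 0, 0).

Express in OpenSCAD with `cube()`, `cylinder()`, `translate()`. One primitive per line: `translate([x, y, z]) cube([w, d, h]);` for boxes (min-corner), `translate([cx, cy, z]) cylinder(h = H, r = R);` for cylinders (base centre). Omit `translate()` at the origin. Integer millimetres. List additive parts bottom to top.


cube([280, 240, 60]);
translate([80, 60, 60]) cube([80, 140, 160]);


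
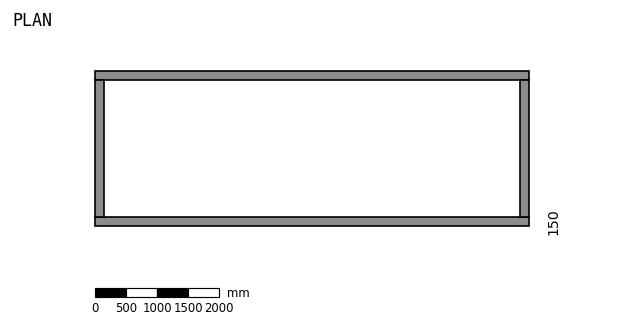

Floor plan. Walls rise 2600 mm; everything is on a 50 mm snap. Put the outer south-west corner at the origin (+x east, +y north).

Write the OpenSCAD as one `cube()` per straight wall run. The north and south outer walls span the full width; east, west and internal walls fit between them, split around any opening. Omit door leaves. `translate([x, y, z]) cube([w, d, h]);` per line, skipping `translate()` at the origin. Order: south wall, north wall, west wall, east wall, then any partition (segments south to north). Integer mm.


cube([7000, 150, 2600]);
translate([0, 2350, 0]) cube([7000, 150, 2600]);
translate([0, 150, 0]) cube([150, 2200, 2600]);
translate([6850, 150, 0]) cube([150, 2200, 2600]);


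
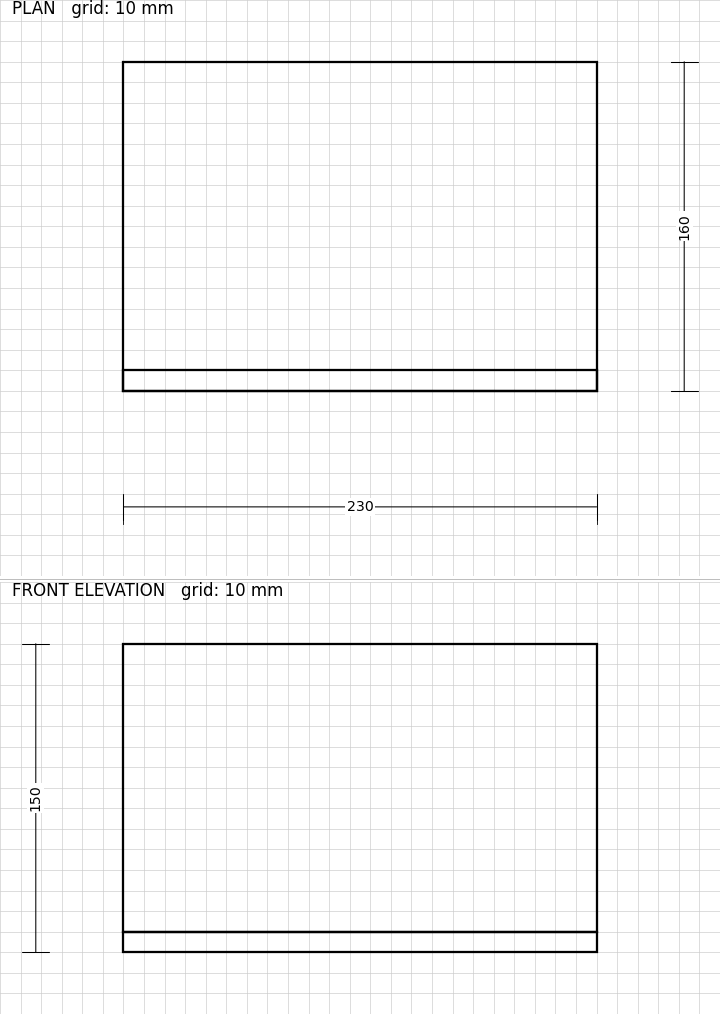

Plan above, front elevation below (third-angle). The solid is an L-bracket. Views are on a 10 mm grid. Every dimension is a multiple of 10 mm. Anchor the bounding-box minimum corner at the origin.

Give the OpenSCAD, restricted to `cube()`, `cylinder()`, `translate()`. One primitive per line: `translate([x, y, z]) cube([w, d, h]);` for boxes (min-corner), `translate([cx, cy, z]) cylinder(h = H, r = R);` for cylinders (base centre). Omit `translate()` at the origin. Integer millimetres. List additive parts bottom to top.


cube([230, 160, 10]);
translate([0, 0, 10]) cube([230, 10, 140]);
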